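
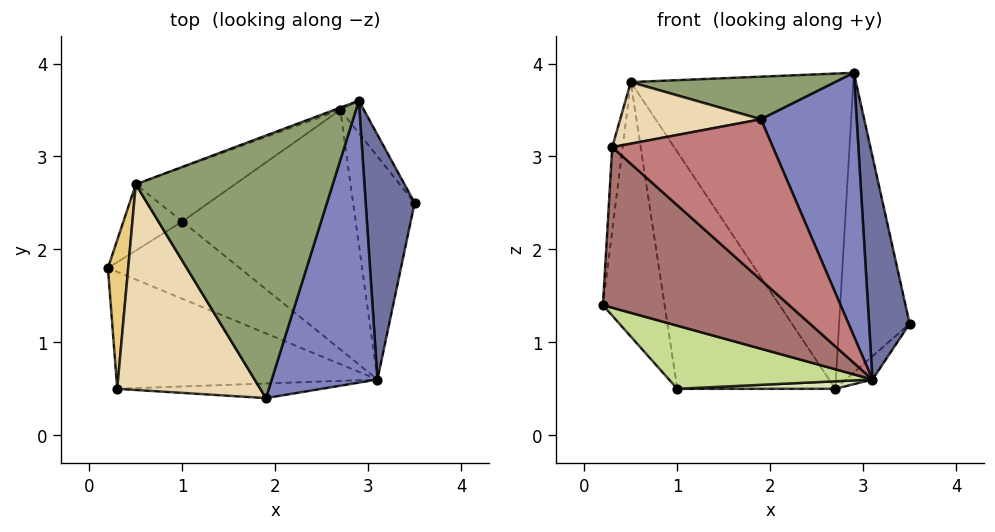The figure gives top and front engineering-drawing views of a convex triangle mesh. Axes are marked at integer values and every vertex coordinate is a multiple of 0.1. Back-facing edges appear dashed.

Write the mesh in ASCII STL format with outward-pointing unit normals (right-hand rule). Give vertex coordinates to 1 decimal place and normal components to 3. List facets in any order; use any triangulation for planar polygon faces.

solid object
 facet normal 0.902 -0.291 0.319
  outer loop
   vertex 3.1 0.6 0.6
   vertex 3.5 2.5 1.2
   vertex 2.9 3.6 3.9
  endloop
 endfacet
 facet normal 0.876 -0.329 0.352
  outer loop
   vertex 3.1 0.6 0.6
   vertex 2.9 3.6 3.9
   vertex 1.9 0.4 3.4
  endloop
 endfacet
 facet normal 0.801 0.595 -0.065
  outer loop
   vertex 2.7 3.5 0.5
   vertex 2.9 3.6 3.9
   vertex 3.5 2.5 1.2
  endloop
 endfacet
 facet normal 0.707 0.073 -0.703
  outer loop
   vertex 2.7 3.5 0.5
   vertex 3.5 2.5 1.2
   vertex 3.1 0.6 0.6
  endloop
 endfacet
 facet normal 0.019 -0.160 0.987
  outer loop
   vertex 0.5 2.7 3.8
   vertex 1.9 0.4 3.4
   vertex 2.9 3.6 3.9
  endloop
 endfacet
 facet normal -0.351 0.936 -0.007
  outer loop
   vertex 0.5 2.7 3.8
   vertex 2.9 3.6 3.9
   vertex 2.7 3.5 0.5
  endloop
 endfacet
 facet normal -0.429 -0.572 -0.699
  outer loop
   vertex 1.0 2.3 0.5
   vertex 3.1 0.6 0.6
   vertex 0.2 1.8 1.4
  endloop
 endfacet
 facet normal 0.022 -0.031 -0.999
  outer loop
   vertex 1.0 2.3 0.5
   vertex 2.7 3.5 0.5
   vertex 3.1 0.6 0.6
  endloop
 endfacet
 facet normal -0.664 0.724 -0.188
  outer loop
   vertex 1.0 2.3 0.5
   vertex 0.2 1.8 1.4
   vertex 0.5 2.7 3.8
  endloop
 endfacet
 facet normal -0.567 0.803 -0.183
  outer loop
   vertex 1.0 2.3 0.5
   vertex 0.5 2.7 3.8
   vertex 2.7 3.5 0.5
  endloop
 endfacet
 facet normal -0.993 0.058 0.103
  outer loop
   vertex 0.3 0.5 3.1
   vertex 0.5 2.7 3.8
   vertex 0.2 1.8 1.4
  endloop
 endfacet
 facet normal -0.194 -0.281 0.940
  outer loop
   vertex 0.3 0.5 3.1
   vertex 1.9 0.4 3.4
   vertex 0.5 2.7 3.8
  endloop
 endfacet
 facet normal -0.445 -0.724 -0.527
  outer loop
   vertex 0.3 0.5 3.1
   vertex 0.2 1.8 1.4
   vertex 3.1 0.6 0.6
  endloop
 endfacet
 facet normal -0.045 -0.995 -0.090
  outer loop
   vertex 0.3 0.5 3.1
   vertex 3.1 0.6 0.6
   vertex 1.9 0.4 3.4
  endloop
 endfacet
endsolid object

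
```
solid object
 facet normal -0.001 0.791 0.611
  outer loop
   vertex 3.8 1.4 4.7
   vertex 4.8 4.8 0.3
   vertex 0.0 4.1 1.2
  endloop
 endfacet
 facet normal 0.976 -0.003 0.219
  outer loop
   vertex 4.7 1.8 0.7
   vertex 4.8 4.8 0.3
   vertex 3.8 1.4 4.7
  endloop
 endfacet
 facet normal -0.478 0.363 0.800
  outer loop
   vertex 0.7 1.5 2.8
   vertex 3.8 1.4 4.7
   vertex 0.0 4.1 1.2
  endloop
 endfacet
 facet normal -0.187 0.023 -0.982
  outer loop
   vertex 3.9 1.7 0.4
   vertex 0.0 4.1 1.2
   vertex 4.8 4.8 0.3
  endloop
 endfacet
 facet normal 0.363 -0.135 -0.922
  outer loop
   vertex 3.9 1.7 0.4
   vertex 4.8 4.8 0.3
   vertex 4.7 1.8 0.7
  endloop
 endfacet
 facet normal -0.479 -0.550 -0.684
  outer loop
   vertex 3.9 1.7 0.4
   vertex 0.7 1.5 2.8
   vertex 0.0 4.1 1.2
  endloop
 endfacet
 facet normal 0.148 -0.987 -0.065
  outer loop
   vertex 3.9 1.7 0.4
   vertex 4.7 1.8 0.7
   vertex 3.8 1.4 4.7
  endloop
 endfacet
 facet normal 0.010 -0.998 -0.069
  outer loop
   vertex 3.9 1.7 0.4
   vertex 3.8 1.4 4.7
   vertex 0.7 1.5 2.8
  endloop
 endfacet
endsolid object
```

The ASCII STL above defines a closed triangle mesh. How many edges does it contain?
12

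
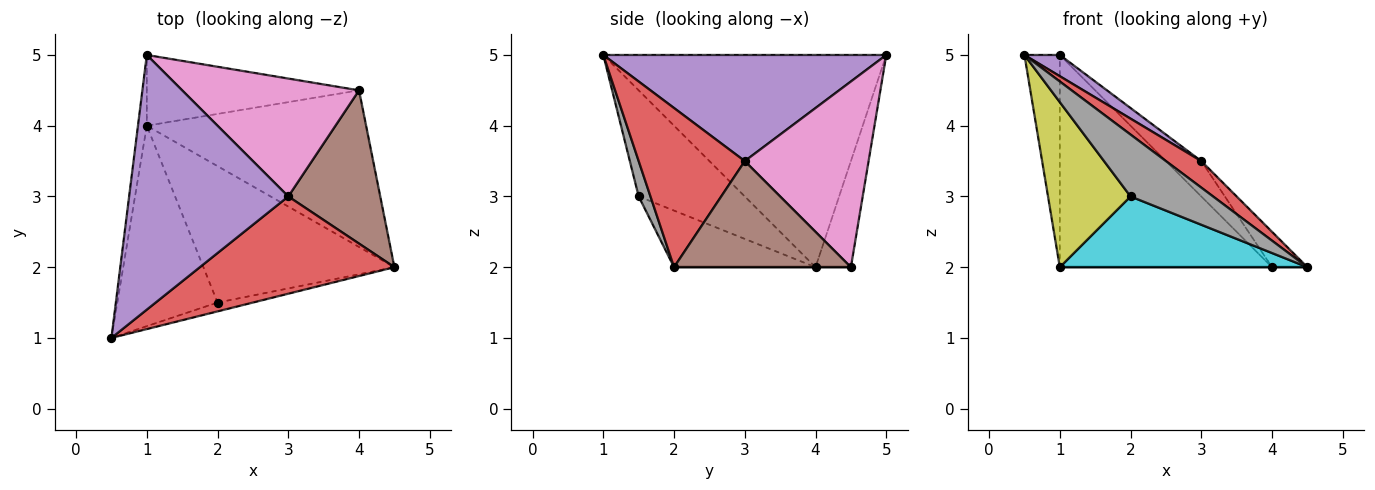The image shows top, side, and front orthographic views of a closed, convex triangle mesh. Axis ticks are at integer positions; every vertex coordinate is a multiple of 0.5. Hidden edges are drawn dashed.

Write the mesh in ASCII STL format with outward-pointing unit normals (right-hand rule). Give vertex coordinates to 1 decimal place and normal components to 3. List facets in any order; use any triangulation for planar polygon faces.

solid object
 facet normal -0.991 0.124 -0.041
  outer loop
   vertex 1.0 4.0 2.0
   vertex 0.5 1.0 5.0
   vertex 1.0 5.0 5.0
  endloop
 endfacet
 facet normal 0.000 0.000 -1.000
  outer loop
   vertex 4.0 4.5 2.0
   vertex 4.5 2.0 2.0
   vertex 1.0 4.0 2.0
  endloop
 endfacet
 facet normal -0.156 0.937 -0.312
  outer loop
   vertex 4.0 4.5 2.0
   vertex 1.0 4.0 2.0
   vertex 1.0 5.0 5.0
  endloop
 endfacet
 facet normal 0.620 -0.207 0.757
  outer loop
   vertex 3.0 3.0 3.5
   vertex 0.5 1.0 5.0
   vertex 4.5 2.0 2.0
  endloop
 endfacet
 facet normal 0.553 -0.069 0.830
  outer loop
   vertex 3.0 3.0 3.5
   vertex 1.0 5.0 5.0
   vertex 0.5 1.0 5.0
  endloop
 endfacet
 facet normal 0.747 0.149 0.648
  outer loop
   vertex 3.0 3.0 3.5
   vertex 4.5 2.0 2.0
   vertex 4.0 4.5 2.0
  endloop
 endfacet
 facet normal 0.709 0.203 0.675
  outer loop
   vertex 3.0 3.0 3.5
   vertex 4.0 4.5 2.0
   vertex 1.0 5.0 5.0
  endloop
 endfacet
 facet normal 0.140 -0.980 -0.140
  outer loop
   vertex 2.0 1.5 3.0
   vertex 4.5 2.0 2.0
   vertex 0.5 1.0 5.0
  endloop
 endfacet
 facet normal -0.633 -0.492 -0.598
  outer loop
   vertex 2.0 1.5 3.0
   vertex 0.5 1.0 5.0
   vertex 1.0 4.0 2.0
  endloop
 endfacet
 facet normal -0.254 -0.445 -0.859
  outer loop
   vertex 2.0 1.5 3.0
   vertex 1.0 4.0 2.0
   vertex 4.5 2.0 2.0
  endloop
 endfacet
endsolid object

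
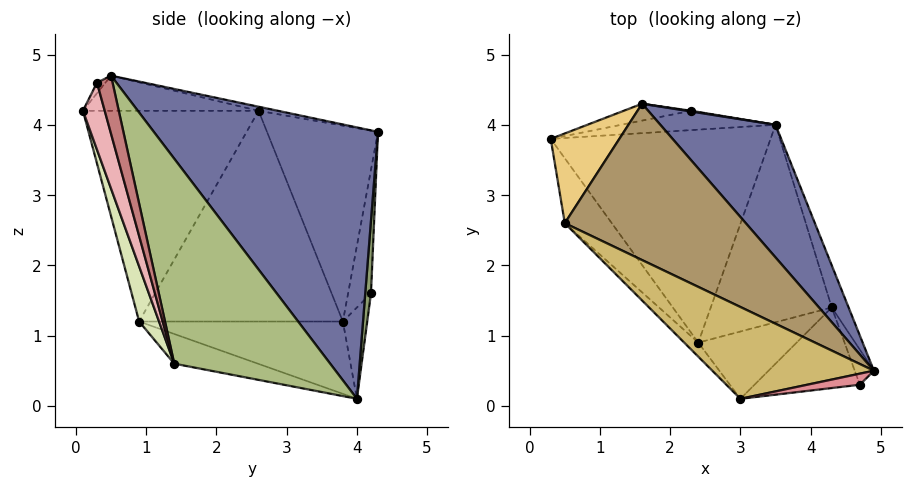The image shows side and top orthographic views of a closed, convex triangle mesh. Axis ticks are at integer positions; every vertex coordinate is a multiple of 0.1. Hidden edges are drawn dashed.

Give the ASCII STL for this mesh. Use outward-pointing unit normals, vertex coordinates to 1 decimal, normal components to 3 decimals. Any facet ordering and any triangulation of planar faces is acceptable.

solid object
 facet normal 0.690 0.661 0.293
  outer loop
   vertex 1.6 4.3 3.9
   vertex 4.9 0.5 4.7
   vertex 3.5 4.0 0.1
  endloop
 endfacet
 facet normal -0.305 -0.221 -0.927
  outer loop
   vertex 2.4 0.9 1.2
   vertex 0.3 3.8 1.2
   vertex 3.5 4.0 0.1
  endloop
 endfacet
 facet normal -0.143 0.959 -0.243
  outer loop
   vertex 2.3 4.2 1.6
   vertex 3.5 4.0 0.1
   vertex 0.3 3.8 1.2
  endloop
 endfacet
 facet normal -0.177 0.980 -0.096
  outer loop
   vertex 2.3 4.2 1.6
   vertex 0.3 3.8 1.2
   vertex 1.6 4.3 3.9
  endloop
 endfacet
 facet normal 0.178 0.984 0.012
  outer loop
   vertex 2.3 4.2 1.6
   vertex 1.6 4.3 3.9
   vertex 3.5 4.0 0.1
  endloop
 endfacet
 facet normal 0.957 0.279 -0.079
  outer loop
   vertex 4.3 1.4 0.6
   vertex 3.5 4.0 0.1
   vertex 4.9 0.5 4.7
  endloop
 endfacet
 facet normal -0.231 -0.252 -0.940
  outer loop
   vertex 4.3 1.4 0.6
   vertex 2.4 0.9 1.2
   vertex 3.5 4.0 0.1
  endloop
 endfacet
 facet normal 0.159 -0.946 -0.284
  outer loop
   vertex 3.0 0.1 4.2
   vertex 2.4 0.9 1.2
   vertex 4.3 1.4 0.6
  endloop
 endfacet
 facet normal -0.022 0.188 0.982
  outer loop
   vertex 0.5 2.6 4.2
   vertex 4.9 0.5 4.7
   vertex 1.6 4.3 3.9
  endloop
 endfacet
 facet normal -0.208 -0.208 0.956
  outer loop
   vertex 0.5 2.6 4.2
   vertex 3.0 0.1 4.2
   vertex 4.9 0.5 4.7
  endloop
 endfacet
 facet normal -0.784 0.556 0.275
  outer loop
   vertex 0.5 2.6 4.2
   vertex 1.6 4.3 3.9
   vertex 0.3 3.8 1.2
  endloop
 endfacet
 facet normal -0.797 -0.577 -0.178
  outer loop
   vertex 0.5 2.6 4.2
   vertex 0.3 3.8 1.2
   vertex 2.4 0.9 1.2
  endloop
 endfacet
 facet normal -0.706 -0.706 -0.047
  outer loop
   vertex 0.5 2.6 4.2
   vertex 2.4 0.9 1.2
   vertex 3.0 0.1 4.2
  endloop
 endfacet
 facet normal 0.744 -0.621 -0.245
  outer loop
   vertex 4.7 0.3 4.6
   vertex 4.3 1.4 0.6
   vertex 4.9 0.5 4.7
  endloop
 endfacet
 facet normal -0.188 -0.282 0.941
  outer loop
   vertex 4.7 0.3 4.6
   vertex 4.9 0.5 4.7
   vertex 3.0 0.1 4.2
  endloop
 endfacet
 facet normal 0.176 -0.944 -0.277
  outer loop
   vertex 4.7 0.3 4.6
   vertex 3.0 0.1 4.2
   vertex 4.3 1.4 0.6
  endloop
 endfacet
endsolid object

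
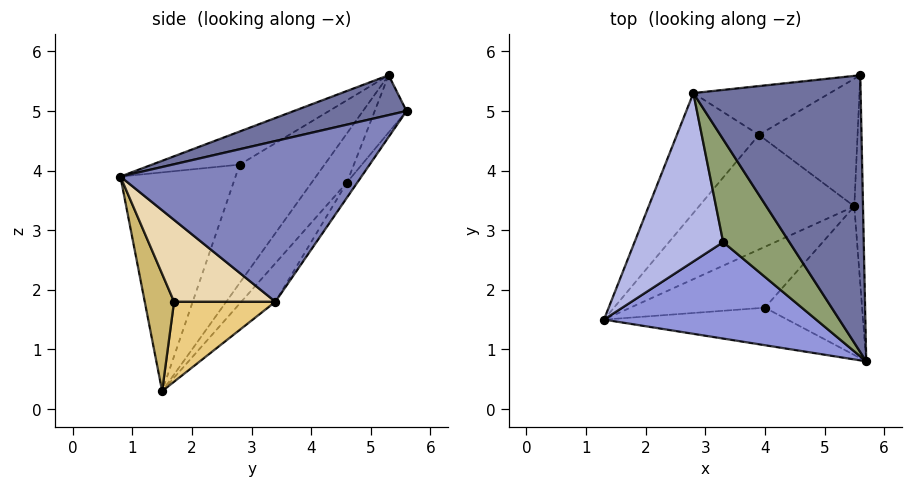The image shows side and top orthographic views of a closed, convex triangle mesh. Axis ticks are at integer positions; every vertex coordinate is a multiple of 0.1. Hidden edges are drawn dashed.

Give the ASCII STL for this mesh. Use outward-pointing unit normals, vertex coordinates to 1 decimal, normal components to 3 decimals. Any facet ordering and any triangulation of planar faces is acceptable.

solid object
 facet normal 0.226 -0.213 0.950
  outer loop
   vertex 2.8 5.3 5.6
   vertex 5.7 0.8 3.9
   vertex 5.6 5.6 5.0
  endloop
 endfacet
 facet normal 0.998 0.033 -0.054
  outer loop
   vertex 5.5 3.4 1.8
   vertex 5.6 5.6 5.0
   vertex 5.7 0.8 3.9
  endloop
 endfacet
 facet normal -0.525 -0.681 0.510
  outer loop
   vertex 3.3 2.8 4.1
   vertex 1.3 1.5 0.3
   vertex 5.7 0.8 3.9
  endloop
 endfacet
 facet normal -0.710 -0.461 0.532
  outer loop
   vertex 3.3 2.8 4.1
   vertex 2.8 5.3 5.6
   vertex 1.3 1.5 0.3
  endloop
 endfacet
 facet normal -0.379 -0.531 0.758
  outer loop
   vertex 3.3 2.8 4.1
   vertex 5.7 0.8 3.9
   vertex 2.8 5.3 5.6
  endloop
 endfacet
 facet normal -0.299 0.814 -0.499
  outer loop
   vertex 3.9 4.6 3.8
   vertex 1.3 1.5 0.3
   vertex 2.8 5.3 5.6
  endloop
 endfacet
 facet normal -0.191 0.870 -0.455
  outer loop
   vertex 3.9 4.6 3.8
   vertex 2.8 5.3 5.6
   vertex 5.6 5.6 5.0
  endloop
 endfacet
 facet normal -0.147 0.792 -0.593
  outer loop
   vertex 3.9 4.6 3.8
   vertex 5.5 3.4 1.8
   vertex 1.3 1.5 0.3
  endloop
 endfacet
 facet normal -0.087 0.822 -0.563
  outer loop
   vertex 3.9 4.6 3.8
   vertex 5.6 5.6 5.0
   vertex 5.5 3.4 1.8
  endloop
 endfacet
 facet normal 0.391 -0.688 -0.611
  outer loop
   vertex 4.0 1.7 1.8
   vertex 5.7 0.8 3.9
   vertex 1.3 1.5 0.3
  endloop
 endfacet
 facet normal 0.466 -0.411 -0.784
  outer loop
   vertex 4.0 1.7 1.8
   vertex 1.3 1.5 0.3
   vertex 5.5 3.4 1.8
  endloop
 endfacet
 facet normal 0.560 -0.494 -0.665
  outer loop
   vertex 4.0 1.7 1.8
   vertex 5.5 3.4 1.8
   vertex 5.7 0.8 3.9
  endloop
 endfacet
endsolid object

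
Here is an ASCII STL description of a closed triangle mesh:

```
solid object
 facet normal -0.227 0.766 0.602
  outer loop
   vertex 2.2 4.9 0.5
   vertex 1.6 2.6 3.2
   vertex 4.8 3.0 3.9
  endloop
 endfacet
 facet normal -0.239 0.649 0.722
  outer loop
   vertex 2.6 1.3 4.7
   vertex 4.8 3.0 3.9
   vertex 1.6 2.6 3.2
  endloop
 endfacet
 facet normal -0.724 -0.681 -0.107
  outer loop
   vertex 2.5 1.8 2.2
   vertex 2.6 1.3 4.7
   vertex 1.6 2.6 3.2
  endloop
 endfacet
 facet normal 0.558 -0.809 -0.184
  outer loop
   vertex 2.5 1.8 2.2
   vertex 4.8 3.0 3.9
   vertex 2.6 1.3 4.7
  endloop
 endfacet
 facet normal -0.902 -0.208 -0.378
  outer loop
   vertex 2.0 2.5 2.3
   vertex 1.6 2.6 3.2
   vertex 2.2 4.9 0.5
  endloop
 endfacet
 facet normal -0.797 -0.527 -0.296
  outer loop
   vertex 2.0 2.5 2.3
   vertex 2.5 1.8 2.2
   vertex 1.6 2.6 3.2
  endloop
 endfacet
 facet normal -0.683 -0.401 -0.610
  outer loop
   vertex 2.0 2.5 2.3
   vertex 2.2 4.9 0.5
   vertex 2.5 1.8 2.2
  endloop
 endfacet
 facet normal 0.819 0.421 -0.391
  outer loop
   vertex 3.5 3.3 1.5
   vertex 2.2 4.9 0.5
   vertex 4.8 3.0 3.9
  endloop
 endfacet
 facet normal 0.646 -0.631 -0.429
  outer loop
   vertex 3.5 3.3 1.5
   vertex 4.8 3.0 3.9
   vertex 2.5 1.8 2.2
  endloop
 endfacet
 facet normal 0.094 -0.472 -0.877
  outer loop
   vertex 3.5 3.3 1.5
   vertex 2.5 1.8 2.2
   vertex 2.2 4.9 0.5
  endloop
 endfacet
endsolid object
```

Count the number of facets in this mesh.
10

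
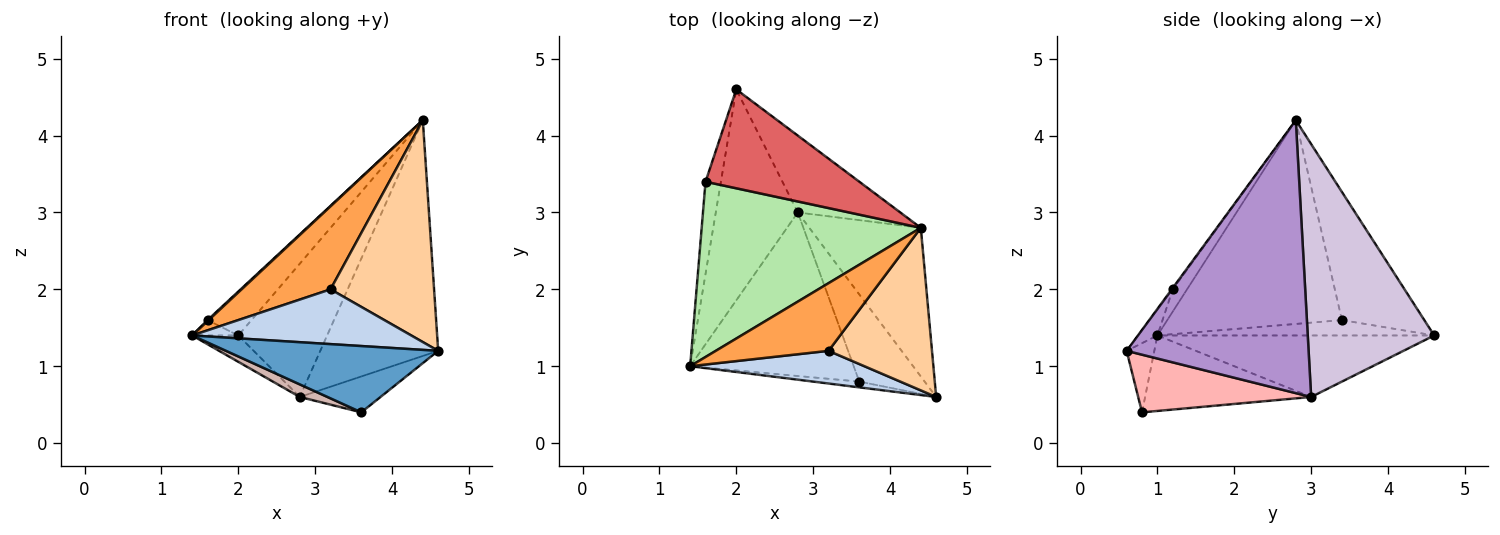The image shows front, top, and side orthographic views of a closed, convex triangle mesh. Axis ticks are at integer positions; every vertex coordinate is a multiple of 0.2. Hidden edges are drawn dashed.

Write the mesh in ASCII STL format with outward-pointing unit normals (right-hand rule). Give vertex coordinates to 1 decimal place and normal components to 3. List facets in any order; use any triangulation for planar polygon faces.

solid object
 facet normal -0.129 -0.988 -0.086
  outer loop
   vertex 3.6 0.8 0.4
   vertex 4.6 0.6 1.2
   vertex 1.4 1.0 1.4
  endloop
 endfacet
 facet normal -0.075 -0.856 0.511
  outer loop
   vertex 3.2 1.2 2.0
   vertex 1.4 1.0 1.4
   vertex 4.6 0.6 1.2
  endloop
 endfacet
 facet normal -0.123 -0.769 0.627
  outer loop
   vertex 3.2 1.2 2.0
   vertex 4.4 2.8 4.2
   vertex 1.4 1.0 1.4
  endloop
 endfacet
 facet normal -0.008 -0.807 0.591
  outer loop
   vertex 3.2 1.2 2.0
   vertex 4.6 0.6 1.2
   vertex 4.4 2.8 4.2
  endloop
 endfacet
 facet normal -0.702 0.117 -0.702
  outer loop
   vertex 1.6 3.4 1.6
   vertex 2.0 4.6 1.4
   vertex 1.4 1.0 1.4
  endloop
 endfacet
 facet normal -0.681 -0.004 0.732
  outer loop
   vertex 1.6 3.4 1.6
   vertex 1.4 1.0 1.4
   vertex 4.4 2.8 4.2
  endloop
 endfacet
 facet normal -0.606 0.323 0.727
  outer loop
   vertex 1.6 3.4 1.6
   vertex 4.4 2.8 4.2
   vertex 2.0 4.6 1.4
  endloop
 endfacet
 facet normal 0.632 0.295 -0.716
  outer loop
   vertex 2.8 3.0 0.6
   vertex 4.6 0.6 1.2
   vertex 3.6 0.8 0.4
  endloop
 endfacet
 facet normal 0.794 0.514 -0.324
  outer loop
   vertex 2.8 3.0 0.6
   vertex 4.4 2.8 4.2
   vertex 4.6 0.6 1.2
  endloop
 endfacet
 facet normal 0.777 0.546 -0.315
  outer loop
   vertex 2.8 3.0 0.6
   vertex 2.0 4.6 1.4
   vertex 4.4 2.8 4.2
  endloop
 endfacet
 facet normal -0.597 0.100 -0.796
  outer loop
   vertex 2.8 3.0 0.6
   vertex 1.4 1.0 1.4
   vertex 2.0 4.6 1.4
  endloop
 endfacet
 facet normal -0.418 -0.070 -0.906
  outer loop
   vertex 2.8 3.0 0.6
   vertex 3.6 0.8 0.4
   vertex 1.4 1.0 1.4
  endloop
 endfacet
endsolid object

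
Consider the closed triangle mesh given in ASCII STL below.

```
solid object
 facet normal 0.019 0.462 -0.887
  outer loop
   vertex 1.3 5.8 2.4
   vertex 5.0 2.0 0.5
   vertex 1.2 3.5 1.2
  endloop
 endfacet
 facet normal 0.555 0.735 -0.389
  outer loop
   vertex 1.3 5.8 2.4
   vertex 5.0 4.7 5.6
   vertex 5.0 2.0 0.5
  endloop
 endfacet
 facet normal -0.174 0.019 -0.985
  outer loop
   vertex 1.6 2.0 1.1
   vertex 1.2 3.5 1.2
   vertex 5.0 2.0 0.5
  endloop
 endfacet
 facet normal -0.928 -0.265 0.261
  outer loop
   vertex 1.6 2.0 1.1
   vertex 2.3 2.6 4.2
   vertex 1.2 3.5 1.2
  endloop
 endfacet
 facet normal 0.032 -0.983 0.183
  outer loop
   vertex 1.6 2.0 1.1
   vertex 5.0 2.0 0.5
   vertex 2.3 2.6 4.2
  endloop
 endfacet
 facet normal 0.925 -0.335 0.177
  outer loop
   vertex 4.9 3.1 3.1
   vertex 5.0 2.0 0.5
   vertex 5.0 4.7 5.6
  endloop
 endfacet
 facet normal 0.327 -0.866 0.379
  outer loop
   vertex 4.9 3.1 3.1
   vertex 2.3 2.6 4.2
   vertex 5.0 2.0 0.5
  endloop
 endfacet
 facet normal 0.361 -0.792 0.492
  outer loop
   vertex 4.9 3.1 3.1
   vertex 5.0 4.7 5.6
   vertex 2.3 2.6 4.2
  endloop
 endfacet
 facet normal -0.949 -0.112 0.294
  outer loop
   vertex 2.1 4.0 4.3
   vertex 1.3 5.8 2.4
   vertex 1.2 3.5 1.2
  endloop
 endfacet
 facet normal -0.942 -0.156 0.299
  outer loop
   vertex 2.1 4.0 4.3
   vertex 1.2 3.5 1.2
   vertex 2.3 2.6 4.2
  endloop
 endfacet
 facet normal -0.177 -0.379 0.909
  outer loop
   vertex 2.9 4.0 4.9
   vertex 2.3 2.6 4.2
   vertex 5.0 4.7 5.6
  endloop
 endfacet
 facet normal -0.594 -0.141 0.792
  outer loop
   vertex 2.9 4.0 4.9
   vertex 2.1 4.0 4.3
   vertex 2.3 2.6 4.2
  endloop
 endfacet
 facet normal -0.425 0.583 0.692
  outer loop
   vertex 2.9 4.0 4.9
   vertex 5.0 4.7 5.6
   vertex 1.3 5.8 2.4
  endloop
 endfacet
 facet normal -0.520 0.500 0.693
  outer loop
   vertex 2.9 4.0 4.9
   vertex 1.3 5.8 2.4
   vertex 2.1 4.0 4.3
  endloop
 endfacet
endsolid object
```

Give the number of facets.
14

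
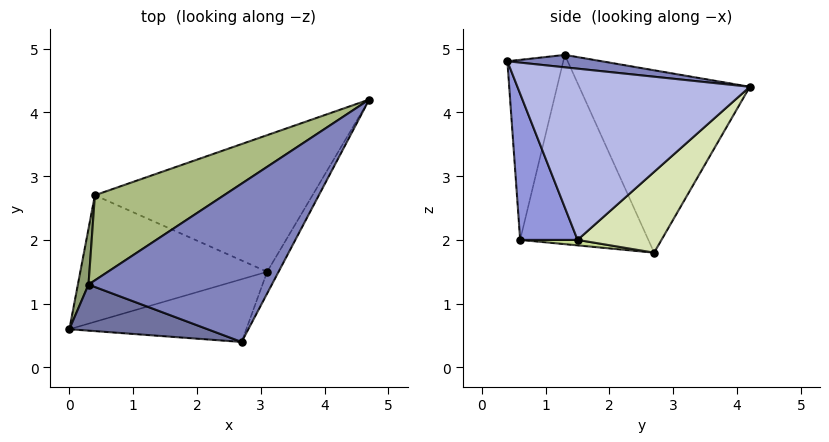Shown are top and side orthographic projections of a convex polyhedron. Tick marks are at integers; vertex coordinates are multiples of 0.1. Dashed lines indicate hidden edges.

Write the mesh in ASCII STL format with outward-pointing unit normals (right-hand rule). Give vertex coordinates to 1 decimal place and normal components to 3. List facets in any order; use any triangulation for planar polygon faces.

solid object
 facet normal -0.330 -0.909 0.254
  outer loop
   vertex 0.3 1.3 4.9
   vertex 0.0 0.6 2.0
   vertex 2.7 0.4 4.8
  endloop
 endfacet
 facet normal 0.067 0.069 0.995
  outer loop
   vertex 0.3 1.3 4.9
   vertex 2.7 0.4 4.8
   vertex 4.7 4.2 4.4
  endloop
 endfacet
 facet normal 0.264 -0.910 -0.320
  outer loop
   vertex 3.1 1.5 2.0
   vertex 2.7 0.4 4.8
   vertex 0.0 0.6 2.0
  endloop
 endfacet
 facet normal 0.881 -0.470 -0.059
  outer loop
   vertex 3.1 1.5 2.0
   vertex 4.7 4.2 4.4
   vertex 2.7 0.4 4.8
  endloop
 endfacet
 facet normal -0.980 0.192 0.055
  outer loop
   vertex 0.4 2.7 1.8
   vertex 0.0 0.6 2.0
   vertex 0.3 1.3 4.9
  endloop
 endfacet
 facet normal -0.489 0.801 0.346
  outer loop
   vertex 0.4 2.7 1.8
   vertex 0.3 1.3 4.9
   vertex 4.7 4.2 4.4
  endloop
 endfacet
 facet normal 0.029 -0.100 -0.995
  outer loop
   vertex 0.4 2.7 1.8
   vertex 3.1 1.5 2.0
   vertex 0.0 0.6 2.0
  endloop
 endfacet
 facet normal 0.295 0.531 -0.794
  outer loop
   vertex 0.4 2.7 1.8
   vertex 4.7 4.2 4.4
   vertex 3.1 1.5 2.0
  endloop
 endfacet
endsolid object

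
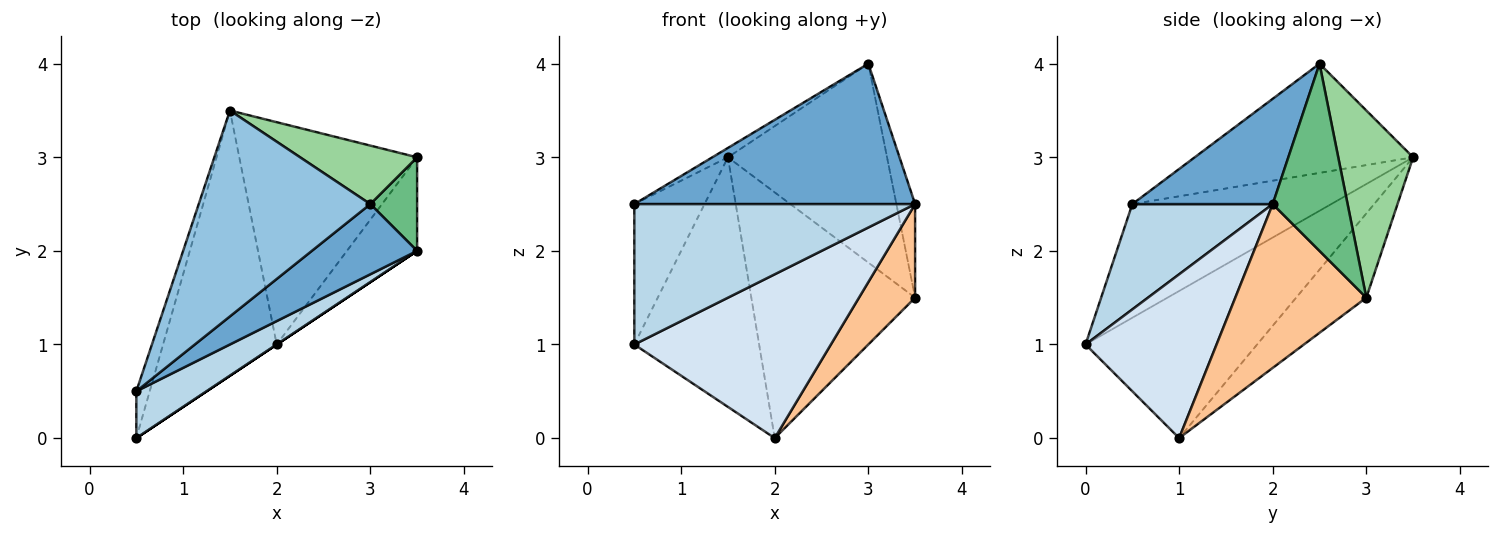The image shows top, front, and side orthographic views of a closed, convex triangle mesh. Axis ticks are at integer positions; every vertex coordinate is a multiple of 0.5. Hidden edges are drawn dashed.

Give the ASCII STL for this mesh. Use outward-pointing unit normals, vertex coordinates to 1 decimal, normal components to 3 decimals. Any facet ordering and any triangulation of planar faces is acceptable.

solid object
 facet normal 0.408 -0.816 0.408
  outer loop
   vertex 3.0 2.5 4.0
   vertex 0.5 0.5 2.5
   vertex 3.5 2.0 2.5
  endloop
 endfacet
 facet normal -0.536 0.038 0.843
  outer loop
   vertex 3.0 2.5 4.0
   vertex 1.5 3.5 3.0
   vertex 0.5 0.5 2.5
  endloop
 endfacet
 facet normal 0.429 -0.857 0.286
  outer loop
   vertex 0.5 0.0 1.0
   vertex 3.5 2.0 2.5
   vertex 0.5 0.5 2.5
  endloop
 endfacet
 facet normal 0.555 -0.832 0.000
  outer loop
   vertex 0.5 0.0 1.0
   vertex 2.0 1.0 0.0
   vertex 3.5 2.0 2.5
  endloop
 endfacet
 facet normal -0.937 0.331 -0.110
  outer loop
   vertex 0.5 0.0 1.0
   vertex 0.5 0.5 2.5
   vertex 1.5 3.5 3.0
  endloop
 endfacet
 facet normal -0.686 0.499 -0.530
  outer loop
   vertex 0.5 0.0 1.0
   vertex 1.5 3.5 3.0
   vertex 2.0 1.0 0.0
  endloop
 endfacet
 facet normal 0.855 -0.367 -0.367
  outer loop
   vertex 3.5 3.0 1.5
   vertex 3.5 2.0 2.5
   vertex 2.0 1.0 0.0
  endloop
 endfacet
 facet normal -0.303 0.707 -0.639
  outer loop
   vertex 3.5 3.0 1.5
   vertex 2.0 1.0 0.0
   vertex 1.5 3.5 3.0
  endloop
 endfacet
 facet normal 0.943 0.236 0.236
  outer loop
   vertex 3.5 3.0 1.5
   vertex 3.0 2.5 4.0
   vertex 3.5 2.0 2.5
  endloop
 endfacet
 facet normal 0.411 0.874 0.257
  outer loop
   vertex 3.5 3.0 1.5
   vertex 1.5 3.5 3.0
   vertex 3.0 2.5 4.0
  endloop
 endfacet
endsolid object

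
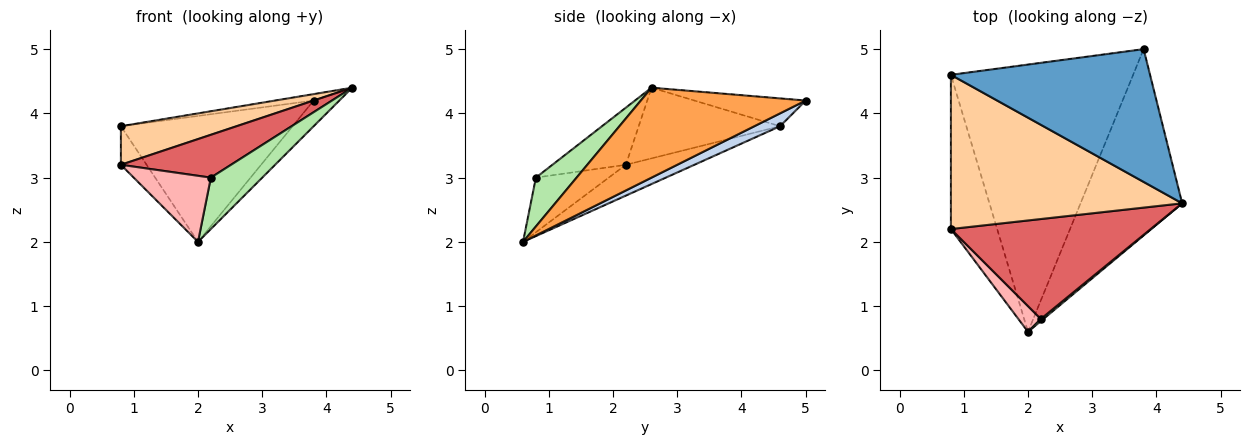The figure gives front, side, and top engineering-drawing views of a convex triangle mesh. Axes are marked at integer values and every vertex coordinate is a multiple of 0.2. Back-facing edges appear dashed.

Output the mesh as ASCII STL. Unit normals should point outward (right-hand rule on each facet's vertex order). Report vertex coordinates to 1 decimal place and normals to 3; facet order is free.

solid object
 facet normal -0.138 0.048 0.989
  outer loop
   vertex 3.8 5.0 4.2
   vertex 0.8 4.6 3.8
   vertex 4.4 2.6 4.4
  endloop
 endfacet
 facet normal 0.064 0.425 -0.903
  outer loop
   vertex 3.8 5.0 4.2
   vertex 2.0 0.6 2.0
   vertex 0.8 4.6 3.8
  endloop
 endfacet
 facet normal 0.659 0.103 -0.745
  outer loop
   vertex 3.8 5.0 4.2
   vertex 4.4 2.6 4.4
   vertex 2.0 0.6 2.0
  endloop
 endfacet
 facet normal -0.284 -0.233 0.930
  outer loop
   vertex 0.8 2.2 3.2
   vertex 4.4 2.6 4.4
   vertex 0.8 4.6 3.8
  endloop
 endfacet
 facet normal -0.543 0.204 -0.815
  outer loop
   vertex 0.8 2.2 3.2
   vertex 0.8 4.6 3.8
   vertex 2.0 0.6 2.0
  endloop
 endfacet
 facet normal 0.620 -0.784 0.033
  outer loop
   vertex 2.2 0.8 3.0
   vertex 2.0 0.6 2.0
   vertex 4.4 2.6 4.4
  endloop
 endfacet
 facet normal -0.254 -0.381 0.889
  outer loop
   vertex 2.2 0.8 3.0
   vertex 4.4 2.6 4.4
   vertex 0.8 2.2 3.2
  endloop
 endfacet
 facet normal -0.661 -0.700 0.272
  outer loop
   vertex 2.2 0.8 3.0
   vertex 0.8 2.2 3.2
   vertex 2.0 0.6 2.0
  endloop
 endfacet
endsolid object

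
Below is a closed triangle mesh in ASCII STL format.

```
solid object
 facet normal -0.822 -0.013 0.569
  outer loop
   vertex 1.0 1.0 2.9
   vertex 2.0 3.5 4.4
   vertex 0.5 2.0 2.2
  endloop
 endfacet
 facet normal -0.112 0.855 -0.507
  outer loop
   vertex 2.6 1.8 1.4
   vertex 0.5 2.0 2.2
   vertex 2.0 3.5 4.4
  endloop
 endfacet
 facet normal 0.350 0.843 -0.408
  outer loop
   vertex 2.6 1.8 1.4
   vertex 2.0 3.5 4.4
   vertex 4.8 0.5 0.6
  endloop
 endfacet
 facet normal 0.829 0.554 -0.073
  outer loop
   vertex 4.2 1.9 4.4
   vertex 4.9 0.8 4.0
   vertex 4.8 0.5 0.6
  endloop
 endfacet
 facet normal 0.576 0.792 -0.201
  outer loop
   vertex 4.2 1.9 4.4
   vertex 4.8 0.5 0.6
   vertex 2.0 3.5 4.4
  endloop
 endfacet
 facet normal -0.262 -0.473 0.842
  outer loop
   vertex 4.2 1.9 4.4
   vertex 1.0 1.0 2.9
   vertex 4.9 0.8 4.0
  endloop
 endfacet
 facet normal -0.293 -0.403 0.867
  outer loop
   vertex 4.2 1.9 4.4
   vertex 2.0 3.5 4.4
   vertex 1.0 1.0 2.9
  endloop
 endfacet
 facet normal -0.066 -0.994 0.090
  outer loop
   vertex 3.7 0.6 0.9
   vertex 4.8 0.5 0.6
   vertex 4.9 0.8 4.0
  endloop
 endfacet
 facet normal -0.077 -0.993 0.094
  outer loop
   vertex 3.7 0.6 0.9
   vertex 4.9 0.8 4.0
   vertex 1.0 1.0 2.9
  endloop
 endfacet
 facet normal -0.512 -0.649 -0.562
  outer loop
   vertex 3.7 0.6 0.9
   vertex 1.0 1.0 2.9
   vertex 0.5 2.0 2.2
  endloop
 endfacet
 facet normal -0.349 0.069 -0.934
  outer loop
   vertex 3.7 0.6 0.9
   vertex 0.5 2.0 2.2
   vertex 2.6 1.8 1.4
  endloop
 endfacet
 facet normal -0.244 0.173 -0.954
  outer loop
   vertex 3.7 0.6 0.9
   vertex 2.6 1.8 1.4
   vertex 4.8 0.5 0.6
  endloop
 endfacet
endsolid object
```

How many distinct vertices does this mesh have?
8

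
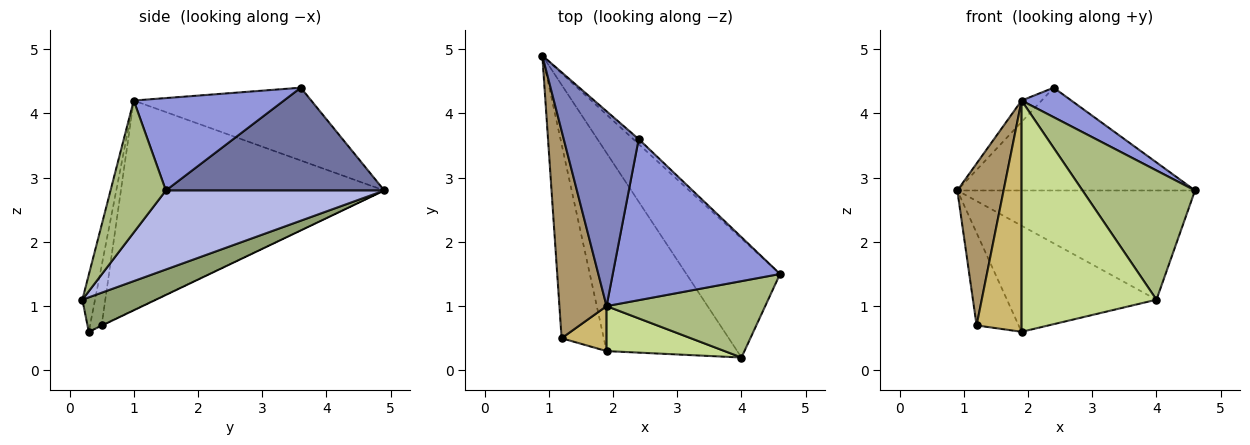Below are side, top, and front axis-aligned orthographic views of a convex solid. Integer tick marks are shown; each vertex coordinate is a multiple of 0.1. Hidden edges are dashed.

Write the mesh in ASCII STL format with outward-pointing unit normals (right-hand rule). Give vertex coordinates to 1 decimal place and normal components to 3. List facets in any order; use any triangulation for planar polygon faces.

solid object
 facet normal 0.676 0.736 -0.036
  outer loop
   vertex 2.4 3.6 4.4
   vertex 4.6 1.5 2.8
   vertex 0.9 4.9 2.8
  endloop
 endfacet
 facet normal -0.695 0.079 0.715
  outer loop
   vertex 1.9 1.0 4.2
   vertex 2.4 3.6 4.4
   vertex 0.9 4.9 2.8
  endloop
 endfacet
 facet normal 0.477 -0.158 0.864
  outer loop
   vertex 1.9 1.0 4.2
   vertex 4.6 1.5 2.8
   vertex 2.4 3.6 4.4
  endloop
 endfacet
 facet normal 0.528 0.574 -0.626
  outer loop
   vertex 4.0 0.2 1.1
   vertex 0.9 4.9 2.8
   vertex 4.6 1.5 2.8
  endloop
 endfacet
 facet normal 0.226 0.460 -0.859
  outer loop
   vertex 4.0 0.2 1.1
   vertex 1.9 0.3 0.6
   vertex 0.9 4.9 2.8
  endloop
 endfacet
 facet normal 0.390 -0.793 0.469
  outer loop
   vertex 4.0 0.2 1.1
   vertex 4.6 1.5 2.8
   vertex 1.9 1.0 4.2
  endloop
 endfacet
 facet normal -0.092 -0.977 0.190
  outer loop
   vertex 4.0 0.2 1.1
   vertex 1.9 1.0 4.2
   vertex 1.9 0.3 0.6
  endloop
 endfacet
 facet normal -0.006 0.430 -0.903
  outer loop
   vertex 1.2 0.5 0.7
   vertex 0.9 4.9 2.8
   vertex 1.9 0.3 0.6
  endloop
 endfacet
 facet normal -0.962 -0.169 0.216
  outer loop
   vertex 1.2 0.5 0.7
   vertex 1.9 1.0 4.2
   vertex 0.9 4.9 2.8
  endloop
 endfacet
 facet normal -0.245 -0.952 0.185
  outer loop
   vertex 1.2 0.5 0.7
   vertex 1.9 0.3 0.6
   vertex 1.9 1.0 4.2
  endloop
 endfacet
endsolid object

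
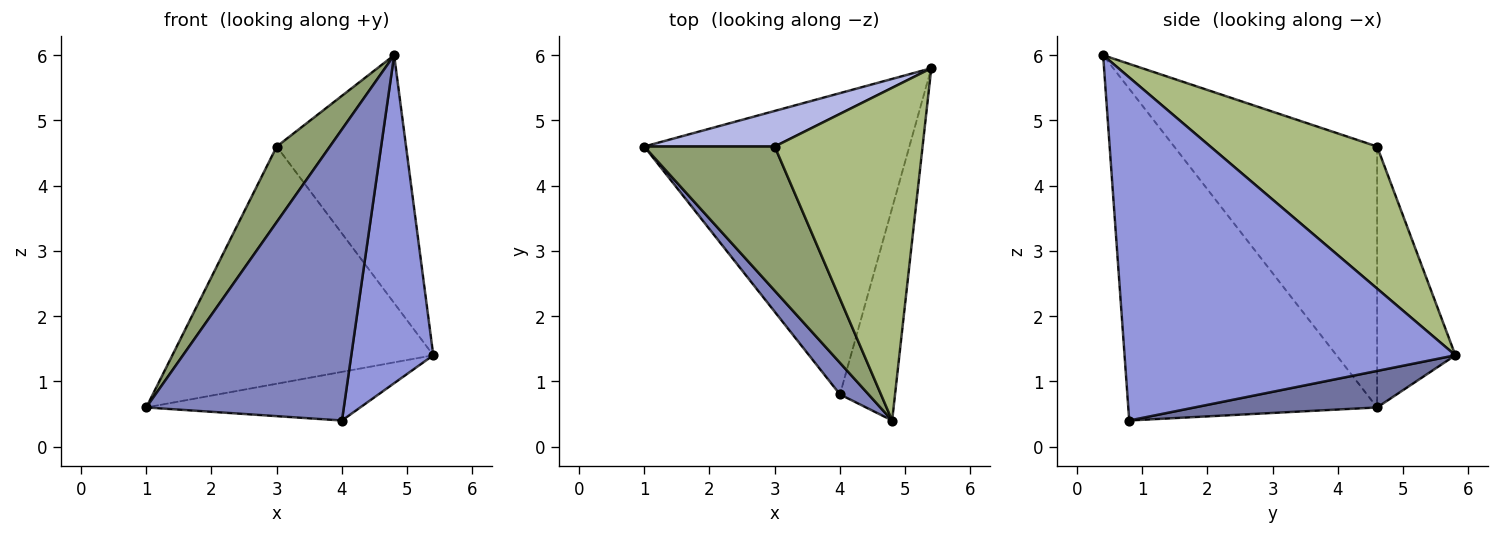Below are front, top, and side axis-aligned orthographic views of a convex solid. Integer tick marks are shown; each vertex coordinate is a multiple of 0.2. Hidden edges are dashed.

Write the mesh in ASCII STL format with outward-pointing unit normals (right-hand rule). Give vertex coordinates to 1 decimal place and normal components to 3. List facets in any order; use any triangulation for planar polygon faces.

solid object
 facet normal 0.135 0.158 -0.978
  outer loop
   vertex 4.0 0.8 0.4
   vertex 1.0 4.6 0.6
   vertex 5.4 5.8 1.4
  endloop
 endfacet
 facet normal -0.781 -0.620 0.067
  outer loop
   vertex 4.0 0.8 0.4
   vertex 4.8 0.4 6.0
   vertex 1.0 4.6 0.6
  endloop
 endfacet
 facet normal 0.959 -0.238 -0.154
  outer loop
   vertex 4.0 0.8 0.4
   vertex 5.4 5.8 1.4
   vertex 4.8 0.4 6.0
  endloop
 endfacet
 facet normal -0.284 0.948 0.142
  outer loop
   vertex 3.0 4.6 4.6
   vertex 5.4 5.8 1.4
   vertex 1.0 4.6 0.6
  endloop
 endfacet
 facet normal -0.871 -0.228 0.435
  outer loop
   vertex 3.0 4.6 4.6
   vertex 1.0 4.6 0.6
   vertex 4.8 0.4 6.0
  endloop
 endfacet
 facet normal 0.610 0.473 0.635
  outer loop
   vertex 3.0 4.6 4.6
   vertex 4.8 0.4 6.0
   vertex 5.4 5.8 1.4
  endloop
 endfacet
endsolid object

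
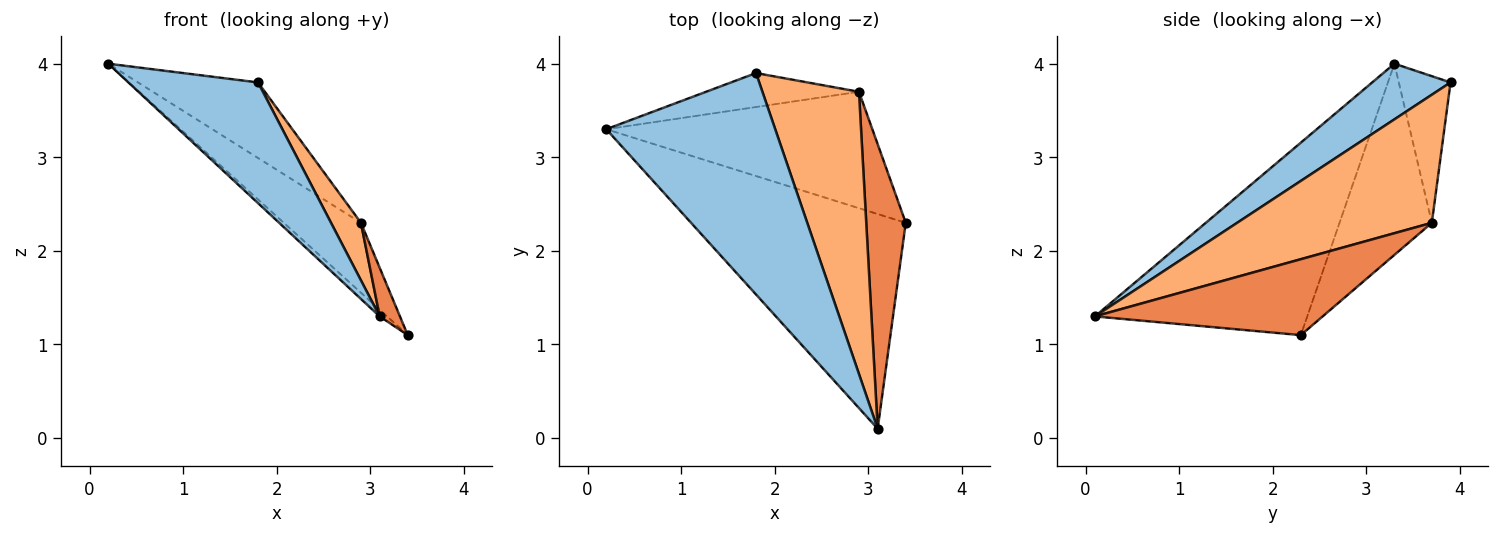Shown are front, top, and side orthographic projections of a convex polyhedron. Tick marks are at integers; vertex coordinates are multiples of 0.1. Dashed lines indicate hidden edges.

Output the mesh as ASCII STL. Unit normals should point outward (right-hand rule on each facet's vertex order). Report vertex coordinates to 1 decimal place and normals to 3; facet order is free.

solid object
 facet normal -0.667 0.023 -0.744
  outer loop
   vertex 3.1 0.1 1.3
   vertex 0.2 3.3 4.0
   vertex 3.4 2.3 1.1
  endloop
 endfacet
 facet normal 0.278 -0.460 0.843
  outer loop
   vertex 1.8 3.9 3.8
   vertex 0.2 3.3 4.0
   vertex 3.1 0.1 1.3
  endloop
 endfacet
 facet normal -0.525 0.438 -0.730
  outer loop
   vertex 2.9 3.7 2.3
   vertex 3.4 2.3 1.1
   vertex 0.2 3.3 4.0
  endloop
 endfacet
 facet normal -0.366 0.849 -0.382
  outer loop
   vertex 2.9 3.7 2.3
   vertex 0.2 3.3 4.0
   vertex 1.8 3.9 3.8
  endloop
 endfacet
 facet normal 0.884 -0.079 0.460
  outer loop
   vertex 2.9 3.7 2.3
   vertex 3.1 0.1 1.3
   vertex 3.4 2.3 1.1
  endloop
 endfacet
 facet normal 0.793 -0.122 0.597
  outer loop
   vertex 2.9 3.7 2.3
   vertex 1.8 3.9 3.8
   vertex 3.1 0.1 1.3
  endloop
 endfacet
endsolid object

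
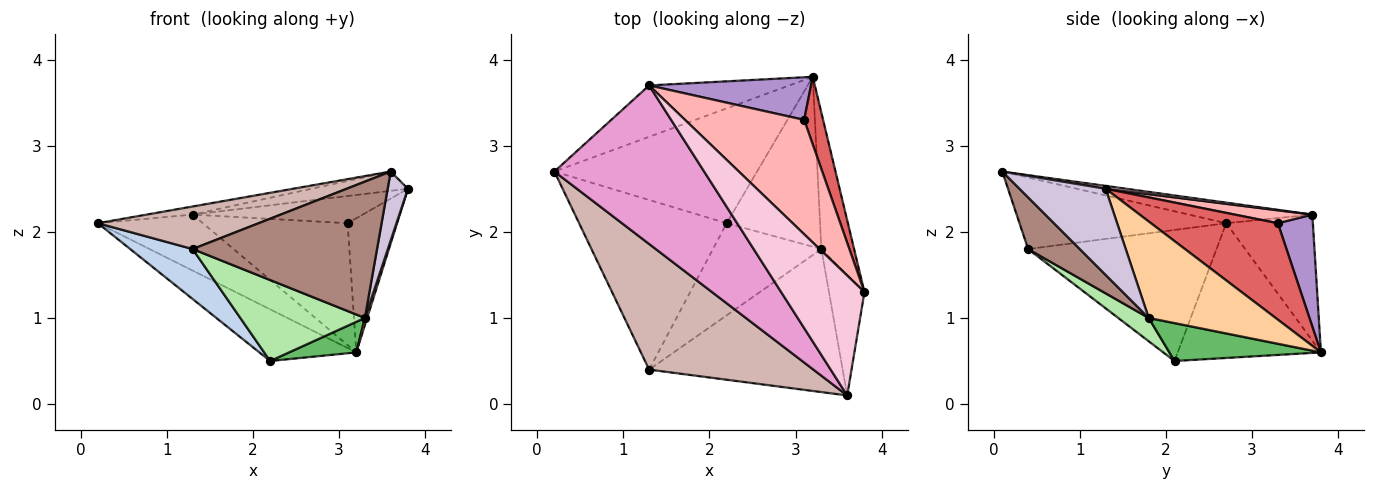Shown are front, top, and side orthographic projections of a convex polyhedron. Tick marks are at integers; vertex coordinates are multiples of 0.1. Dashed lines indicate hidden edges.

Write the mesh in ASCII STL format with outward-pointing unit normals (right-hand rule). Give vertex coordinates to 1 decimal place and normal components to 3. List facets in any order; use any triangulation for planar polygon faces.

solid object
 facet normal -0.519 0.351 -0.780
  outer loop
   vertex 2.2 2.1 0.5
   vertex 0.2 2.7 2.1
   vertex 3.2 3.8 0.6
  endloop
 endfacet
 facet normal -0.649 -0.215 -0.730
  outer loop
   vertex 1.3 0.4 1.8
   vertex 0.2 2.7 2.1
   vertex 2.2 2.1 0.5
  endloop
 endfacet
 facet normal -0.520 0.629 -0.578
  outer loop
   vertex 1.3 3.7 2.2
   vertex 3.2 3.8 0.6
   vertex 0.2 2.7 2.1
  endloop
 endfacet
 facet normal 0.947 -0.017 -0.321
  outer loop
   vertex 3.3 1.8 1.0
   vertex 3.2 3.8 0.6
   vertex 3.8 1.3 2.5
  endloop
 endfacet
 facet normal 0.371 -0.164 -0.914
  outer loop
   vertex 3.3 1.8 1.0
   vertex 2.2 2.1 0.5
   vertex 3.2 3.8 0.6
  endloop
 endfacet
 facet normal 0.159 -0.652 -0.742
  outer loop
   vertex 3.3 1.8 1.0
   vertex 1.3 0.4 1.8
   vertex 2.2 2.1 0.5
  endloop
 endfacet
 facet normal 0.917 0.357 0.180
  outer loop
   vertex 3.1 3.3 2.1
   vertex 3.8 1.3 2.5
   vertex 3.2 3.8 0.6
  endloop
 endfacet
 facet normal 0.105 0.230 0.967
  outer loop
   vertex 3.1 3.3 2.1
   vertex 1.3 3.7 2.2
   vertex 3.8 1.3 2.5
  endloop
 endfacet
 facet normal 0.222 0.920 0.322
  outer loop
   vertex 3.1 3.3 2.1
   vertex 3.2 3.8 0.6
   vertex 1.3 3.7 2.2
  endloop
 endfacet
 facet normal 0.904 -0.213 -0.372
  outer loop
   vertex 3.6 0.1 2.7
   vertex 3.3 1.8 1.0
   vertex 3.8 1.3 2.5
  endloop
 endfacet
 facet normal 0.190 -0.677 -0.711
  outer loop
   vertex 3.6 0.1 2.7
   vertex 1.3 0.4 1.8
   vertex 3.3 1.8 1.0
  endloop
 endfacet
 facet normal -0.381 -0.297 0.876
  outer loop
   vertex 3.6 0.1 2.7
   vertex 0.2 2.7 2.1
   vertex 1.3 0.4 1.8
  endloop
 endfacet
 facet normal -0.136 0.051 0.989
  outer loop
   vertex 3.6 0.1 2.7
   vertex 1.3 3.7 2.2
   vertex 0.2 2.7 2.1
  endloop
 endfacet
 facet normal 0.034 0.159 0.987
  outer loop
   vertex 3.6 0.1 2.7
   vertex 3.8 1.3 2.5
   vertex 1.3 3.7 2.2
  endloop
 endfacet
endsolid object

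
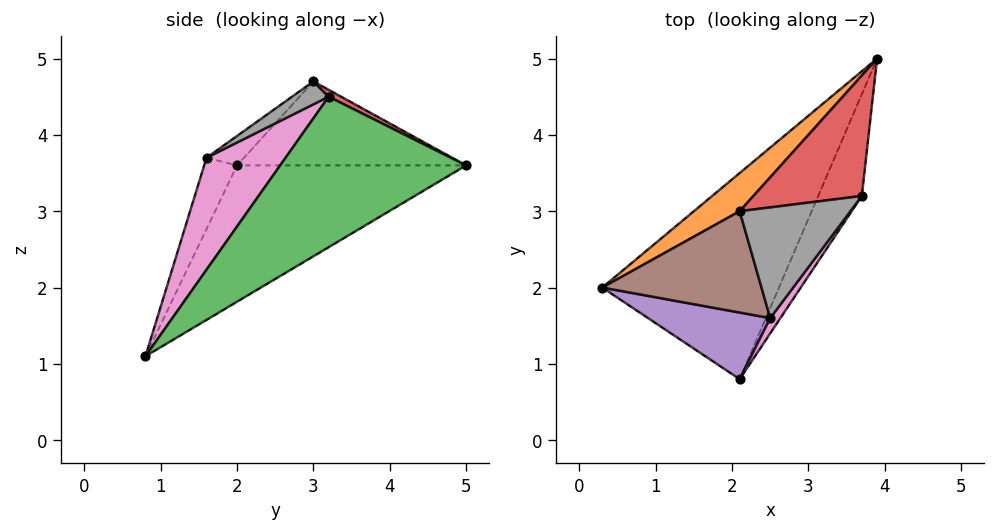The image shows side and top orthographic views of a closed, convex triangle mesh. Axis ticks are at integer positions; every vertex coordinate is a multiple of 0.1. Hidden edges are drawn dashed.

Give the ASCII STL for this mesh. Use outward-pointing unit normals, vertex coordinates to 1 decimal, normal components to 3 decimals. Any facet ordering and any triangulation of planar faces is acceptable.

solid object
 facet normal -0.493 0.591 -0.639
  outer loop
   vertex 2.1 0.8 1.1
   vertex 0.3 2.0 3.6
   vertex 3.9 5.0 3.6
  endloop
 endfacet
 facet normal -0.604 0.725 0.330
  outer loop
   vertex 2.1 3.0 4.7
   vertex 3.9 5.0 3.6
   vertex 0.3 2.0 3.6
  endloop
 endfacet
 facet normal 0.933 -0.239 -0.270
  outer loop
   vertex 3.7 3.2 4.5
   vertex 2.1 0.8 1.1
   vertex 3.9 5.0 3.6
  endloop
 endfacet
 facet normal 0.057 0.441 0.895
  outer loop
   vertex 3.7 3.2 4.5
   vertex 3.9 5.0 3.6
   vertex 2.1 3.0 4.7
  endloop
 endfacet
 facet normal -0.184 -0.931 0.315
  outer loop
   vertex 2.5 1.6 3.7
   vertex 0.3 2.0 3.6
   vertex 2.1 0.8 1.1
  endloop
 endfacet
 facet normal -0.145 -0.602 0.785
  outer loop
   vertex 2.5 1.6 3.7
   vertex 2.1 3.0 4.7
   vertex 0.3 2.0 3.6
  endloop
 endfacet
 facet normal 0.781 -0.621 0.071
  outer loop
   vertex 2.5 1.6 3.7
   vertex 2.1 0.8 1.1
   vertex 3.7 3.2 4.5
  endloop
 endfacet
 facet normal 0.171 -0.540 0.824
  outer loop
   vertex 2.5 1.6 3.7
   vertex 3.7 3.2 4.5
   vertex 2.1 3.0 4.7
  endloop
 endfacet
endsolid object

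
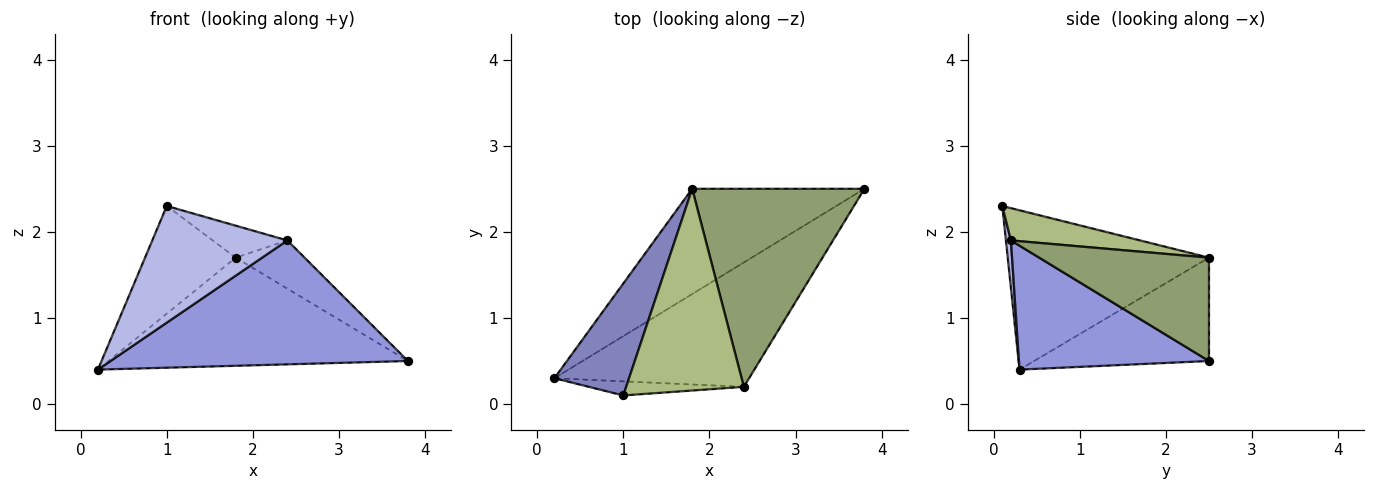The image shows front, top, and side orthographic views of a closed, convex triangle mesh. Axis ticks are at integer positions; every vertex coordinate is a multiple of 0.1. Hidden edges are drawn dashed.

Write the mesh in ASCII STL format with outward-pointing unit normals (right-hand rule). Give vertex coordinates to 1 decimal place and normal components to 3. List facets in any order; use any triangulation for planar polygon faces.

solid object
 facet normal -0.386 0.661 -0.643
  outer loop
   vertex 1.8 2.5 1.7
   vertex 3.8 2.5 0.5
   vertex 0.2 0.3 0.4
  endloop
 endfacet
 facet normal -0.838 0.378 0.393
  outer loop
   vertex 1.0 0.1 2.3
   vertex 1.8 2.5 1.7
   vertex 0.2 0.3 0.4
  endloop
 endfacet
 facet normal 0.411 -0.643 -0.646
  outer loop
   vertex 2.4 0.2 1.9
   vertex 0.2 0.3 0.4
   vertex 3.8 2.5 0.5
  endloop
 endfacet
 facet normal 0.037 -0.992 -0.120
  outer loop
   vertex 2.4 0.2 1.9
   vertex 1.0 0.1 2.3
   vertex 0.2 0.3 0.4
  endloop
 endfacet
 facet normal 0.504 0.204 0.839
  outer loop
   vertex 2.4 0.2 1.9
   vertex 3.8 2.5 0.5
   vertex 1.8 2.5 1.7
  endloop
 endfacet
 facet normal 0.262 0.151 0.953
  outer loop
   vertex 2.4 0.2 1.9
   vertex 1.8 2.5 1.7
   vertex 1.0 0.1 2.3
  endloop
 endfacet
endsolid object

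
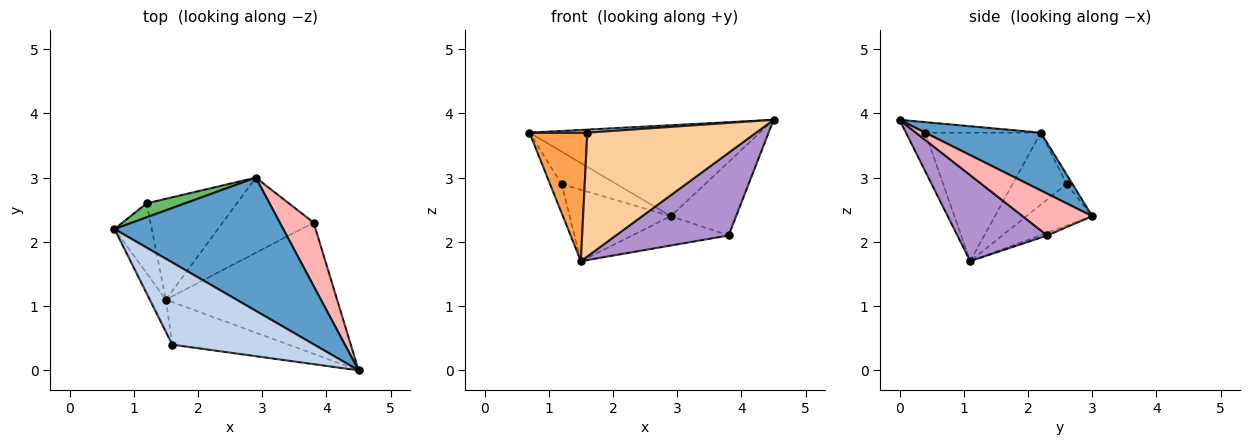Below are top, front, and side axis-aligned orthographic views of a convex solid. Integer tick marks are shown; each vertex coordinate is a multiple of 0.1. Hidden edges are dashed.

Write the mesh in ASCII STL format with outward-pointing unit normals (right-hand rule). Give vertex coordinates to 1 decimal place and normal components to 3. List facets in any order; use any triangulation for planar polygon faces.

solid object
 facet normal 0.272 0.543 0.795
  outer loop
   vertex 2.9 3.0 2.4
   vertex 0.7 2.2 3.7
   vertex 4.5 0.0 3.9
  endloop
 endfacet
 facet normal -0.074 -0.037 0.997
  outer loop
   vertex 1.6 0.4 3.7
   vertex 4.5 0.0 3.9
   vertex 0.7 2.2 3.7
  endloop
 endfacet
 facet normal -0.889 -0.444 -0.111
  outer loop
   vertex 1.6 0.4 3.7
   vertex 0.7 2.2 3.7
   vertex 1.5 1.1 1.7
  endloop
 endfacet
 facet normal -0.107 -0.940 -0.324
  outer loop
   vertex 1.6 0.4 3.7
   vertex 1.5 1.1 1.7
   vertex 4.5 0.0 3.9
  endloop
 endfacet
 facet normal -0.099 0.913 0.395
  outer loop
   vertex 1.2 2.6 2.9
   vertex 0.7 2.2 3.7
   vertex 2.9 3.0 2.4
  endloop
 endfacet
 facet normal -0.872 0.187 -0.452
  outer loop
   vertex 1.2 2.6 2.9
   vertex 1.5 1.1 1.7
   vertex 0.7 2.2 3.7
  endloop
 endfacet
 facet normal -0.352 0.541 -0.764
  outer loop
   vertex 1.2 2.6 2.9
   vertex 2.9 3.0 2.4
   vertex 1.5 1.1 1.7
  endloop
 endfacet
 facet normal 0.628 0.589 0.509
  outer loop
   vertex 3.8 2.3 2.1
   vertex 2.9 3.0 2.4
   vertex 4.5 0.0 3.9
  endloop
 endfacet
 facet normal 0.391 -0.490 -0.779
  outer loop
   vertex 3.8 2.3 2.1
   vertex 4.5 0.0 3.9
   vertex 1.5 1.1 1.7
  endloop
 endfacet
 facet normal -0.028 0.363 -0.931
  outer loop
   vertex 3.8 2.3 2.1
   vertex 1.5 1.1 1.7
   vertex 2.9 3.0 2.4
  endloop
 endfacet
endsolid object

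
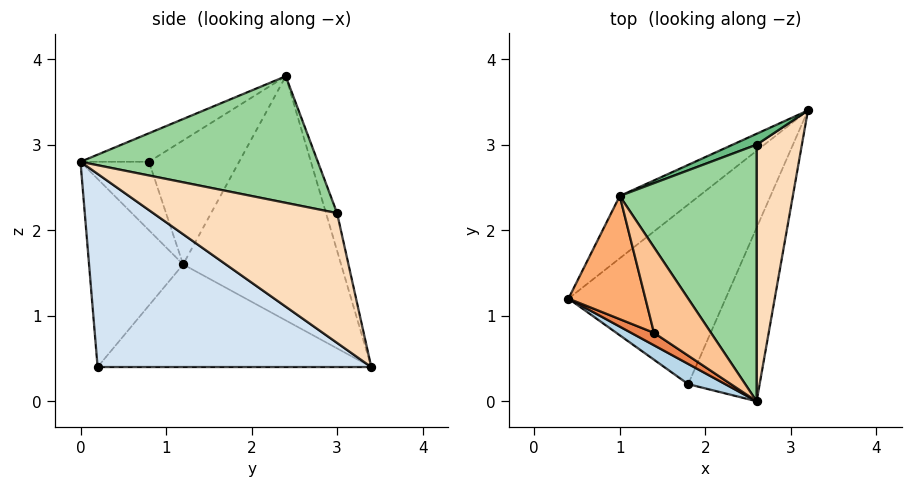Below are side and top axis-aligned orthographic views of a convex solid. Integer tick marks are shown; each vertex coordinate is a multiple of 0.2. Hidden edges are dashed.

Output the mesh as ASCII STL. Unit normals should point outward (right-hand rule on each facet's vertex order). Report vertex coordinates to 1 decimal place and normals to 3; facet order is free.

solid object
 facet normal -0.659 0.721 -0.214
  outer loop
   vertex 1.0 2.4 3.8
   vertex 3.2 3.4 0.4
   vertex 0.4 1.2 1.6
  endloop
 endfacet
 facet normal -0.532 0.233 -0.814
  outer loop
   vertex 1.8 0.2 0.4
   vertex 0.4 1.2 1.6
   vertex 3.2 3.4 0.4
  endloop
 endfacet
 facet normal -0.519 -0.849 0.102
  outer loop
   vertex 1.8 0.2 0.4
   vertex 2.6 0.0 2.8
   vertex 0.4 1.2 1.6
  endloop
 endfacet
 facet normal 0.868 -0.380 -0.321
  outer loop
   vertex 1.8 0.2 0.4
   vertex 3.2 3.4 0.4
   vertex 2.6 0.0 2.8
  endloop
 endfacet
 facet normal -0.545 -0.818 0.182
  outer loop
   vertex 1.4 0.8 2.8
   vertex 0.4 1.2 1.6
   vertex 2.6 0.0 2.8
  endloop
 endfacet
 facet normal -0.747 -0.477 0.464
  outer loop
   vertex 1.4 0.8 2.8
   vertex 1.0 2.4 3.8
   vertex 0.4 1.2 1.6
  endloop
 endfacet
 facet normal -0.371 -0.557 0.743
  outer loop
   vertex 1.4 0.8 2.8
   vertex 2.6 0.0 2.8
   vertex 1.0 2.4 3.8
  endloop
 endfacet
 facet normal 0.942 0.066 0.329
  outer loop
   vertex 2.6 3.0 2.2
   vertex 2.6 0.0 2.8
   vertex 3.2 3.4 0.4
  endloop
 endfacet
 facet normal -0.221 0.965 0.141
  outer loop
   vertex 2.6 3.0 2.2
   vertex 3.2 3.4 0.4
   vertex 1.0 2.4 3.8
  endloop
 endfacet
 facet normal 0.672 0.145 0.726
  outer loop
   vertex 2.6 3.0 2.2
   vertex 1.0 2.4 3.8
   vertex 2.6 0.0 2.8
  endloop
 endfacet
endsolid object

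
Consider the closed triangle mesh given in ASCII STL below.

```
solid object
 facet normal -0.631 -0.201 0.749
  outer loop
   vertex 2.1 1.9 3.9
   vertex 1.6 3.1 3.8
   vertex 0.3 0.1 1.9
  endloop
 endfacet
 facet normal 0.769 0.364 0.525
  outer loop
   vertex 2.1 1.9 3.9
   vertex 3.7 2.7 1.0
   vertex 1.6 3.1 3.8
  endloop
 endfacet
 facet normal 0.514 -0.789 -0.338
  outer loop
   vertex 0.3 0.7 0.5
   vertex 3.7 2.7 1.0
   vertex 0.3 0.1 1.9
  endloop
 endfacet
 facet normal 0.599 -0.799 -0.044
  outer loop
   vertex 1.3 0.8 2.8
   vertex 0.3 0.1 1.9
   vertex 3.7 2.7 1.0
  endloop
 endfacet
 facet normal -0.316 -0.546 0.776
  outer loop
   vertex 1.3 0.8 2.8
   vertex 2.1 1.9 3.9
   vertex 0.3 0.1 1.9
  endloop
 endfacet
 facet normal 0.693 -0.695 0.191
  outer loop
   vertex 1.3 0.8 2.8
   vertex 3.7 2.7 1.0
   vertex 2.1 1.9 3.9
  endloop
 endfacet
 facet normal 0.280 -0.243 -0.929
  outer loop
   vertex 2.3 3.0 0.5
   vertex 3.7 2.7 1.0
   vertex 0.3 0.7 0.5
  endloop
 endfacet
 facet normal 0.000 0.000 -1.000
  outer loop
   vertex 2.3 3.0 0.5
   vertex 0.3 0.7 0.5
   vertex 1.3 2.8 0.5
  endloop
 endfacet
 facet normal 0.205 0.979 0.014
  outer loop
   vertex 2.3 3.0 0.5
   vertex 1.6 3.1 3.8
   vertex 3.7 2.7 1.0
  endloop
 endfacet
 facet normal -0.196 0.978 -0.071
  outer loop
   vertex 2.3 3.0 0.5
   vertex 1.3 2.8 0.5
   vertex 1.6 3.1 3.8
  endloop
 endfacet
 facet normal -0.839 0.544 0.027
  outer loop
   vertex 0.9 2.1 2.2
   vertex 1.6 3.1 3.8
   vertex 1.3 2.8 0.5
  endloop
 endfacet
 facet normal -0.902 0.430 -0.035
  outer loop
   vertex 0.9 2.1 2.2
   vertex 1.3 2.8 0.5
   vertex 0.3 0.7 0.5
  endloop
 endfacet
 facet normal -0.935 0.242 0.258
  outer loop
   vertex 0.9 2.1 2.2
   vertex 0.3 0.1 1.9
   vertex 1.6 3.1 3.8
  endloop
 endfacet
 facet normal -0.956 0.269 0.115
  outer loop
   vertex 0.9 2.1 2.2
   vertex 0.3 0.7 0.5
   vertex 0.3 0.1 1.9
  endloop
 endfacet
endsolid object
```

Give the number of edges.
21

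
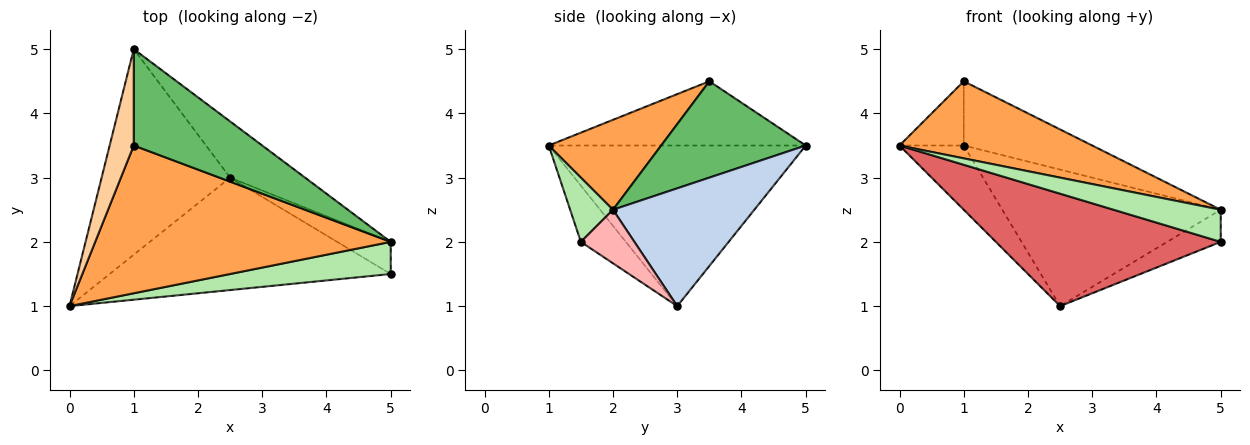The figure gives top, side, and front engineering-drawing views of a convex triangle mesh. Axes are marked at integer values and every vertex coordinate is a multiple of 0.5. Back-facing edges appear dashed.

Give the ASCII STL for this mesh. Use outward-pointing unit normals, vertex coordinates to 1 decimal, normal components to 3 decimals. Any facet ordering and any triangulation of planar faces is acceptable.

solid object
 facet normal -0.766 0.192 -0.613
  outer loop
   vertex 2.5 3.0 1.0
   vertex 0.0 1.0 3.5
   vertex 1.0 5.0 3.5
  endloop
 endfacet
 facet normal 0.513 0.793 -0.327
  outer loop
   vertex 2.5 3.0 1.0
   vertex 1.0 5.0 3.5
   vertex 5.0 2.0 2.5
  endloop
 endfacet
 facet normal 0.261 -0.447 0.856
  outer loop
   vertex 1.0 3.5 4.5
   vertex 0.0 1.0 3.5
   vertex 5.0 2.0 2.5
  endloop
 endfacet
 facet normal -0.912 0.228 0.342
  outer loop
   vertex 1.0 3.5 4.5
   vertex 1.0 5.0 3.5
   vertex 0.0 1.0 3.5
  endloop
 endfacet
 facet normal 0.529 0.471 0.706
  outer loop
   vertex 1.0 3.5 4.5
   vertex 5.0 2.0 2.5
   vertex 1.0 5.0 3.5
  endloop
 endfacet
 facet normal 0.272 -0.680 0.680
  outer loop
   vertex 5.0 1.5 2.0
   vertex 5.0 2.0 2.5
   vertex 0.0 1.0 3.5
  endloop
 endfacet
 facet normal -0.140 -0.700 -0.700
  outer loop
   vertex 5.0 1.5 2.0
   vertex 0.0 1.0 3.5
   vertex 2.5 3.0 1.0
  endloop
 endfacet
 facet normal 0.577 0.577 -0.577
  outer loop
   vertex 5.0 1.5 2.0
   vertex 2.5 3.0 1.0
   vertex 5.0 2.0 2.5
  endloop
 endfacet
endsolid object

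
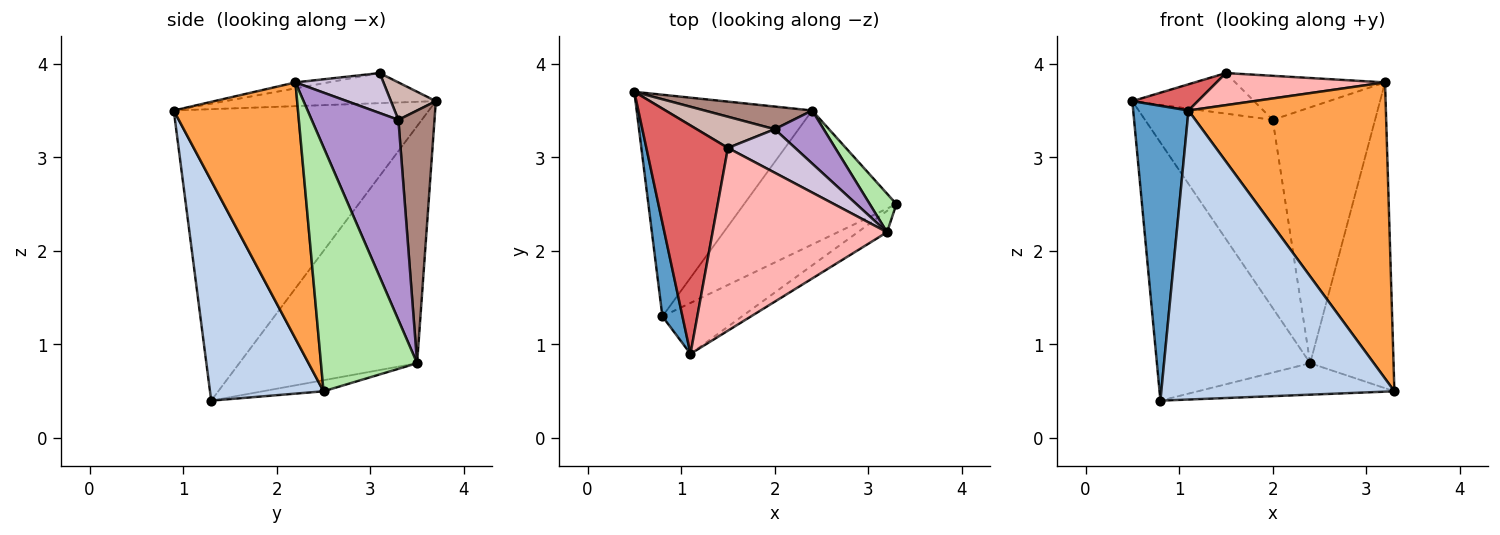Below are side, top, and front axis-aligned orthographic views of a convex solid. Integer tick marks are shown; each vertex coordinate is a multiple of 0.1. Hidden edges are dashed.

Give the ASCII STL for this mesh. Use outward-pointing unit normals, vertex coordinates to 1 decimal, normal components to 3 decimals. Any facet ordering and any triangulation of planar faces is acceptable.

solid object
 facet normal -0.975 -0.211 0.067
  outer loop
   vertex 0.8 1.3 0.4
   vertex 1.1 0.9 3.5
   vertex 0.5 3.7 3.6
  endloop
 endfacet
 facet normal 0.432 -0.888 -0.156
  outer loop
   vertex 0.8 1.3 0.4
   vertex 3.3 2.5 0.5
   vertex 1.1 0.9 3.5
  endloop
 endfacet
 facet normal 0.532 -0.845 -0.061
  outer loop
   vertex 3.2 2.2 3.8
   vertex 1.1 0.9 3.5
   vertex 3.3 2.5 0.5
  endloop
 endfacet
 facet normal -0.661 0.569 -0.489
  outer loop
   vertex 2.4 3.5 0.8
   vertex 0.8 1.3 0.4
   vertex 0.5 3.7 3.6
  endloop
 endfacet
 facet normal -0.071 0.228 -0.971
  outer loop
   vertex 2.4 3.5 0.8
   vertex 3.3 2.5 0.5
   vertex 0.8 1.3 0.4
  endloop
 endfacet
 facet normal 0.753 0.653 0.082
  outer loop
   vertex 2.4 3.5 0.8
   vertex 3.2 2.2 3.8
   vertex 3.3 2.5 0.5
  endloop
 endfacet
 facet normal -0.344 -0.107 0.933
  outer loop
   vertex 1.5 3.1 3.9
   vertex 0.5 3.7 3.6
   vertex 1.1 0.9 3.5
  endloop
 endfacet
 facet normal -0.034 -0.173 0.984
  outer loop
   vertex 1.5 3.1 3.9
   vertex 1.1 0.9 3.5
   vertex 3.2 2.2 3.8
  endloop
 endfacet
 facet normal 0.639 0.753 0.156
  outer loop
   vertex 2.0 3.3 3.4
   vertex 3.2 2.2 3.8
   vertex 2.4 3.5 0.8
  endloop
 endfacet
 facet normal 0.386 0.656 0.648
  outer loop
   vertex 2.0 3.3 3.4
   vertex 1.5 3.1 3.9
   vertex 3.2 2.2 3.8
  endloop
 endfacet
 facet normal 0.270 0.956 0.115
  outer loop
   vertex 2.0 3.3 3.4
   vertex 2.4 3.5 0.8
   vertex 0.5 3.7 3.6
  endloop
 endfacet
 facet normal 0.281 0.761 0.585
  outer loop
   vertex 2.0 3.3 3.4
   vertex 0.5 3.7 3.6
   vertex 1.5 3.1 3.9
  endloop
 endfacet
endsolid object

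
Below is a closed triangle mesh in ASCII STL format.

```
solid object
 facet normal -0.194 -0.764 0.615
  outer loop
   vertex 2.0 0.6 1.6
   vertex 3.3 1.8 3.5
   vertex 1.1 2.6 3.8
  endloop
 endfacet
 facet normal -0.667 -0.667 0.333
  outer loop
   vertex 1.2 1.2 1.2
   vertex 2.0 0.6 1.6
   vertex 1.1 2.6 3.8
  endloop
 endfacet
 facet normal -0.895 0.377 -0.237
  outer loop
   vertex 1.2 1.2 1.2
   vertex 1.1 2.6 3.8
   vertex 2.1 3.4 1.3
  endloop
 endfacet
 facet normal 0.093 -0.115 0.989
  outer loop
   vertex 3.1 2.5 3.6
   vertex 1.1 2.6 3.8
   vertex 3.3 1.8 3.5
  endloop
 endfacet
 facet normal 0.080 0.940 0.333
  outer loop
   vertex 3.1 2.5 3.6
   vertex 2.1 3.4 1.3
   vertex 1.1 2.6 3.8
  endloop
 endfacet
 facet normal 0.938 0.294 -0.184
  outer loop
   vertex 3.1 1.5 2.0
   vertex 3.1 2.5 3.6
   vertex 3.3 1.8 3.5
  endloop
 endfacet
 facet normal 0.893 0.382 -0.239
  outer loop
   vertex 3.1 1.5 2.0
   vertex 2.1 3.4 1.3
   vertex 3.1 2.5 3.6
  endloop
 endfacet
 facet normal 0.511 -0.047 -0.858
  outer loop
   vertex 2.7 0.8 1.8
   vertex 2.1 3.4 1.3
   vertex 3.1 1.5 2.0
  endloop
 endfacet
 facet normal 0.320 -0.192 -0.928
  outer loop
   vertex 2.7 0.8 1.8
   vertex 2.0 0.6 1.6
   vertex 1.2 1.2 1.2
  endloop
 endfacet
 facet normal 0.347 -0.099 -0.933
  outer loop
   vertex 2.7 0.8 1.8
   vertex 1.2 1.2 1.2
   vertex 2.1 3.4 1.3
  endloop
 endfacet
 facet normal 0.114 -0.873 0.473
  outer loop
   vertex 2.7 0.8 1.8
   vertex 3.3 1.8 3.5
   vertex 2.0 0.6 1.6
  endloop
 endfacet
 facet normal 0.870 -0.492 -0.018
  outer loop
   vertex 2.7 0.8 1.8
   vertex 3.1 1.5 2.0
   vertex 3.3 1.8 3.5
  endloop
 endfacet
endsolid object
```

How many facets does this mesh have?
12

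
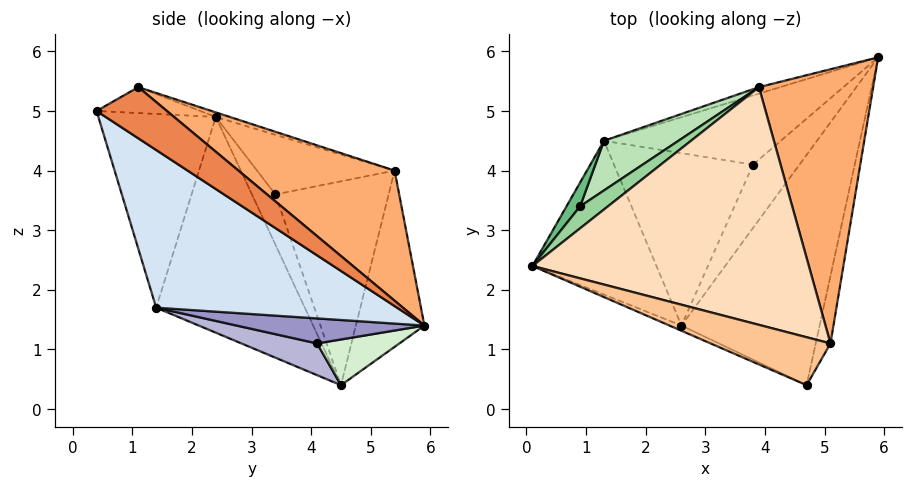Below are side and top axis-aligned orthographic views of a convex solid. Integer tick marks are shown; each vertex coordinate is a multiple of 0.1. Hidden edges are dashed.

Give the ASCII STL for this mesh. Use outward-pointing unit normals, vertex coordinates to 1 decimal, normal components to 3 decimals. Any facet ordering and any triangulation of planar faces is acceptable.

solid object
 facet normal -0.284 0.958 -0.034
  outer loop
   vertex 3.9 5.4 4.0
   vertex 5.9 5.9 1.4
   vertex 1.3 4.5 0.4
  endloop
 endfacet
 facet normal -0.398 -0.917 -0.025
  outer loop
   vertex 2.6 1.4 1.7
   vertex 4.7 0.4 5.0
   vertex 0.1 2.4 4.9
  endloop
 endfacet
 facet normal -0.752 -0.497 -0.433
  outer loop
   vertex 2.6 1.4 1.7
   vertex 0.1 2.4 4.9
   vertex 1.3 4.5 0.4
  endloop
 endfacet
 facet normal 0.646 -0.512 -0.566
  outer loop
   vertex 2.6 1.4 1.7
   vertex 5.9 5.9 1.4
   vertex 4.7 0.4 5.0
  endloop
 endfacet
 facet normal 0.895 -0.364 -0.258
  outer loop
   vertex 5.1 1.1 5.4
   vertex 4.7 0.4 5.0
   vertex 5.9 5.9 1.4
  endloop
 endfacet
 facet normal 0.692 0.391 0.607
  outer loop
   vertex 5.1 1.1 5.4
   vertex 5.9 5.9 1.4
   vertex 3.9 5.4 4.0
  endloop
 endfacet
 facet normal -0.194 -0.401 0.895
  outer loop
   vertex 5.1 1.1 5.4
   vertex 0.1 2.4 4.9
   vertex 4.7 0.4 5.0
  endloop
 endfacet
 facet normal -0.016 0.306 0.952
  outer loop
   vertex 5.1 1.1 5.4
   vertex 3.9 5.4 4.0
   vertex 0.1 2.4 4.9
  endloop
 endfacet
 facet normal -0.645 0.744 0.175
  outer loop
   vertex 0.9 3.4 3.6
   vertex 1.3 4.5 0.4
   vertex 0.1 2.4 4.9
  endloop
 endfacet
 facet normal -0.559 0.787 0.261
  outer loop
   vertex 0.9 3.4 3.6
   vertex 0.1 2.4 4.9
   vertex 3.9 5.4 4.0
  endloop
 endfacet
 facet normal -0.562 0.801 0.205
  outer loop
   vertex 0.9 3.4 3.6
   vertex 3.9 5.4 4.0
   vertex 1.3 4.5 0.4
  endloop
 endfacet
 facet normal 0.248 -0.129 -0.960
  outer loop
   vertex 3.8 4.1 1.1
   vertex 1.3 4.5 0.4
   vertex 5.9 5.9 1.4
  endloop
 endfacet
 facet normal 0.439 -0.376 -0.816
  outer loop
   vertex 3.8 4.1 1.1
   vertex 5.9 5.9 1.4
   vertex 2.6 1.4 1.7
  endloop
 endfacet
 facet normal 0.212 -0.301 -0.930
  outer loop
   vertex 3.8 4.1 1.1
   vertex 2.6 1.4 1.7
   vertex 1.3 4.5 0.4
  endloop
 endfacet
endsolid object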